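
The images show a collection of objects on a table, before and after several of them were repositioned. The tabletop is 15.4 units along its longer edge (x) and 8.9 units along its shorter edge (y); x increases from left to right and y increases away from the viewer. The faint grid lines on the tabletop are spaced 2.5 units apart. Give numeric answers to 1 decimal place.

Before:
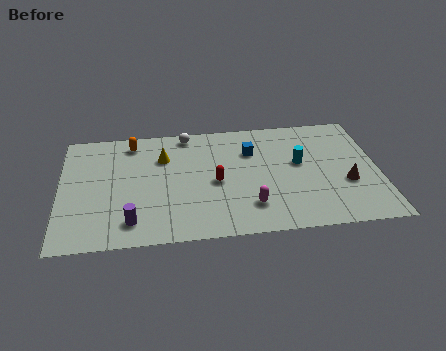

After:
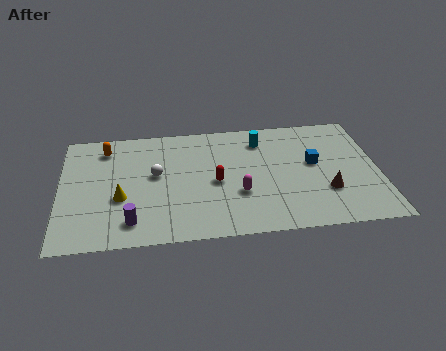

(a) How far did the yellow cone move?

3.6

From (5.0, 6.3) to (2.9, 3.4), the yellow cone covered √(2.1² + 2.9²) ≈ 3.6 units.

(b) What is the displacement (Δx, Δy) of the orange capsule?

(-1.3, -0.3)

The orange capsule was at about (3.5, 7.6) and moved to about (2.2, 7.3).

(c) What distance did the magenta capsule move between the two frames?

1.1

The magenta capsule was near (9.1, 2.1) before and (8.6, 3.1) after, so it travelled √(0.5² + 1.0²) ≈ 1.1 units.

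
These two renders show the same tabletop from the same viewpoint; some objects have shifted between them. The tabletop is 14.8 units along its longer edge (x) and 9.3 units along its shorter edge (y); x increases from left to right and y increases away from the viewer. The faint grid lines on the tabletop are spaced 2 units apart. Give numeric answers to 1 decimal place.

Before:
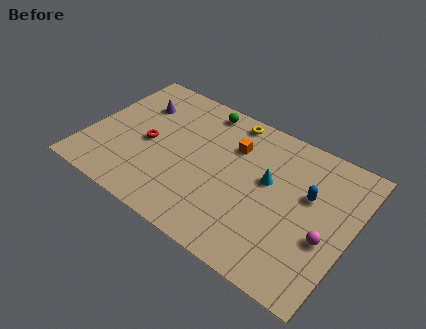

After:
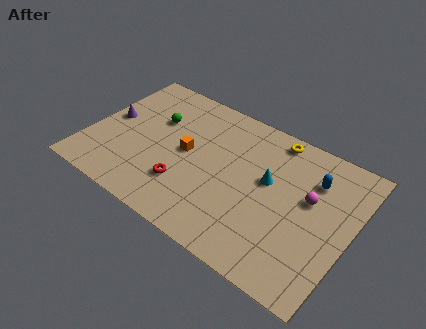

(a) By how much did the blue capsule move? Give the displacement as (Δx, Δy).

(0.1, 1.1)

The blue capsule started near (12.3, 5.7) and ended near (12.4, 6.8).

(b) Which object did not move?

the cyan cone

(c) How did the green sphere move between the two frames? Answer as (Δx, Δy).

(-2.4, -2.1)

The green sphere was at about (5.8, 8.2) and moved to about (3.4, 6.1).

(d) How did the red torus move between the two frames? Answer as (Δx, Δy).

(2.4, -1.7)

The red torus started near (3.4, 4.3) and ended near (5.8, 2.6).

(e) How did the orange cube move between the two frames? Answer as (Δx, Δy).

(-2.4, -1.8)

The orange cube started near (7.9, 6.6) and ended near (5.5, 4.8).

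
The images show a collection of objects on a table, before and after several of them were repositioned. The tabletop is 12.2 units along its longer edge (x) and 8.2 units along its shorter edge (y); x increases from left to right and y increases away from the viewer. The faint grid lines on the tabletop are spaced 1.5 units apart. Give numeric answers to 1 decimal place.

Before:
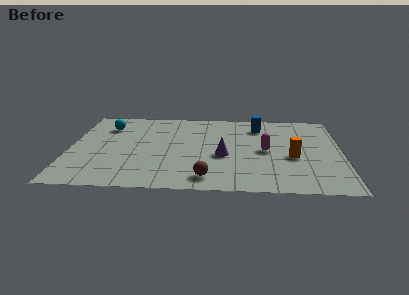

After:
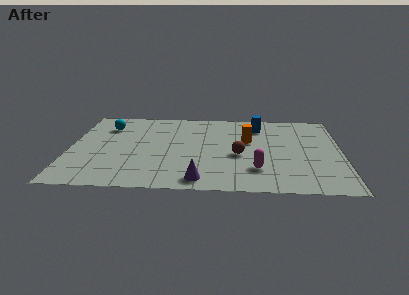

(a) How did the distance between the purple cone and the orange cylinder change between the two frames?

+1.4

Before: roughly 3.1 units apart; after: 4.5. That's 1.4 units further apart.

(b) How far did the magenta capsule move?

1.9

The magenta capsule moved from about (8.8, 4.0) to (8.4, 2.1), a distance of √(0.4² + 1.9²) ≈ 1.9.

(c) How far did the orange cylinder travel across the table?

2.6

From (10.0, 3.4) to (8.0, 5.0), the orange cylinder covered √(2.0² + 1.6²) ≈ 2.6 units.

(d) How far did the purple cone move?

2.6

The purple cone was near (6.9, 3.4) before and (5.9, 1.0) after, so it travelled √(1.0² + 2.4²) ≈ 2.6 units.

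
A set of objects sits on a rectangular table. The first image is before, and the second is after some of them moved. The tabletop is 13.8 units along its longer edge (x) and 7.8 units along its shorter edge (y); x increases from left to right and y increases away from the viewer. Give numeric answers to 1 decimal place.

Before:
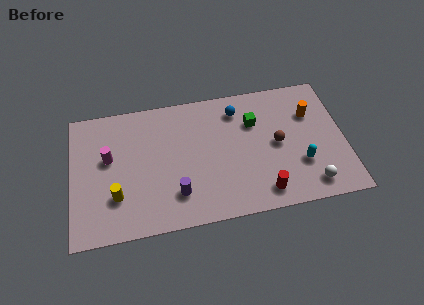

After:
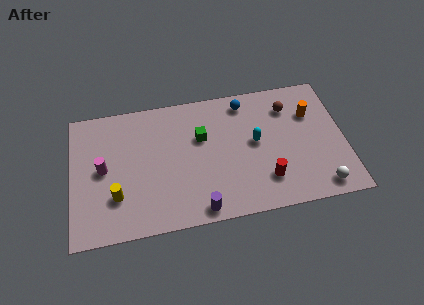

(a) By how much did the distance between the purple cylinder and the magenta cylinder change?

+1.4

Before: roughly 4.3 units apart; after: 5.7. That's 1.4 units further apart.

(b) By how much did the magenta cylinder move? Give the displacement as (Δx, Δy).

(-0.3, -0.6)

The magenta cylinder was at about (1.9, 4.6) and moved to about (1.6, 4.0).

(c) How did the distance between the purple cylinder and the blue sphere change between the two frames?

+0.9

They were about 5.5 units apart before and 6.4 after — 0.9 units further apart.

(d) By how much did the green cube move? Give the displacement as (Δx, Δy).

(-2.7, -0.4)

The green cube was at about (9.3, 5.4) and moved to about (6.6, 5.0).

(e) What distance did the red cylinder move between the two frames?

0.7

From (9.5, 1.2) to (9.7, 1.9), the red cylinder covered √(0.2² + 0.7²) ≈ 0.7 units.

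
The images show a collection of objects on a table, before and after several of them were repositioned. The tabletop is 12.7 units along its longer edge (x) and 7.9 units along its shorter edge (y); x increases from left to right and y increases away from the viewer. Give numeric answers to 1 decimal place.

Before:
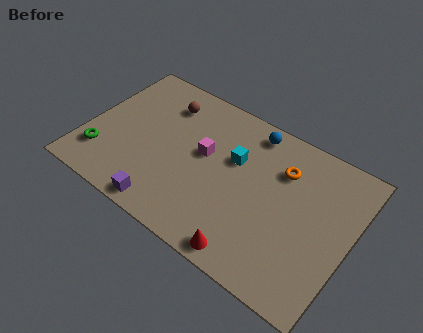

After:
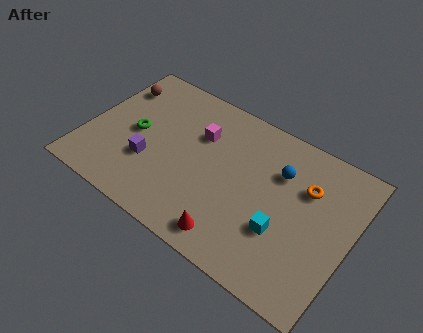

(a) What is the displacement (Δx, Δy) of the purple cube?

(-1.2, 1.9)

The purple cube was at about (4.4, 0.8) and moved to about (3.2, 2.7).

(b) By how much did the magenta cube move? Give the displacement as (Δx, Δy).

(-0.4, 0.9)

The magenta cube was at about (5.6, 4.5) and moved to about (5.2, 5.4).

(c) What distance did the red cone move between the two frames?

0.9

From (8.5, 0.8) to (7.6, 1.1), the red cone covered √(0.9² + 0.3²) ≈ 0.9 units.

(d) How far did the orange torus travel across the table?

1.2

The orange torus was near (9.2, 5.7) before and (10.4, 5.4) after, so it travelled √(1.2² + 0.3²) ≈ 1.2 units.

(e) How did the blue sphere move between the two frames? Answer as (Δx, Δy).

(1.6, -1.4)

From the two frames, the blue sphere sits at roughly (7.5, 6.9) before and (9.1, 5.5) after.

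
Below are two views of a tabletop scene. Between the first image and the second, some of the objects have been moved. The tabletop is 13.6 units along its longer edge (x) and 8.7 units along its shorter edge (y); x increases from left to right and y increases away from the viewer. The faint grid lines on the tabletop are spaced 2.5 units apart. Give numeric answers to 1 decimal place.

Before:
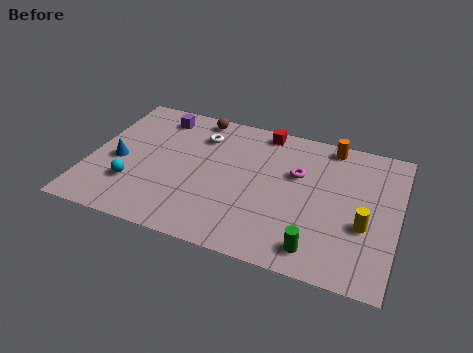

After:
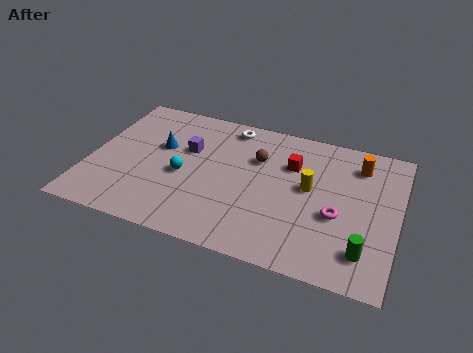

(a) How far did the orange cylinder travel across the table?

1.6

The orange cylinder moved from about (10.4, 7.8) to (11.7, 6.9), a distance of √(1.3² + 0.9²) ≈ 1.6.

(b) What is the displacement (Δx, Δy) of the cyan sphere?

(2.1, 1.3)

The cyan sphere was at about (2.1, 2.5) and moved to about (4.2, 3.8).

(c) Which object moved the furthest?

the brown sphere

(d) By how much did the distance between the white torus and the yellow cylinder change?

-3.5

The distance was about 8.2 in the first image and 4.7 in the second, so they moved 3.5 units closer together.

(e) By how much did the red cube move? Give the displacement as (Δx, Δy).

(1.4, -1.8)

From the two frames, the red cube sits at roughly (7.4, 7.8) before and (8.8, 6.0) after.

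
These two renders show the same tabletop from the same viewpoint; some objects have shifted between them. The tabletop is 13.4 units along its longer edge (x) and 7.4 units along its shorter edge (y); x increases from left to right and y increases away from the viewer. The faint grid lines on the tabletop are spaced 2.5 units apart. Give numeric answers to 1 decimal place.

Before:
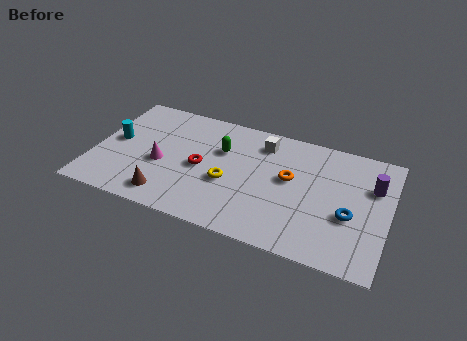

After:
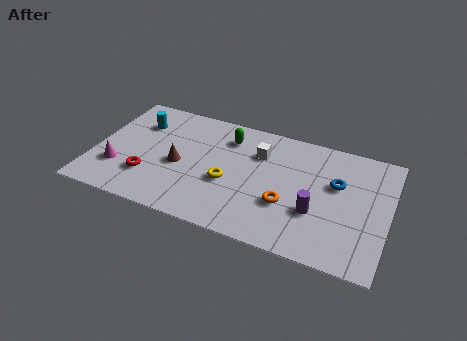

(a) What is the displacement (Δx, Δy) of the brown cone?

(0.3, 2.1)

The brown cone started near (3.6, 1.2) and ended near (3.9, 3.3).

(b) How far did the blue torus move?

1.8

The blue torus moved from about (11.7, 2.9) to (11.0, 4.6), a distance of √(0.7² + 1.7²) ≈ 1.8.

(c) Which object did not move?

the yellow torus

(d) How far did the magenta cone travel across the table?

2.1

The magenta cone was near (3.1, 3.1) before and (1.2, 2.2) after, so it travelled √(1.9² + 0.9²) ≈ 2.1 units.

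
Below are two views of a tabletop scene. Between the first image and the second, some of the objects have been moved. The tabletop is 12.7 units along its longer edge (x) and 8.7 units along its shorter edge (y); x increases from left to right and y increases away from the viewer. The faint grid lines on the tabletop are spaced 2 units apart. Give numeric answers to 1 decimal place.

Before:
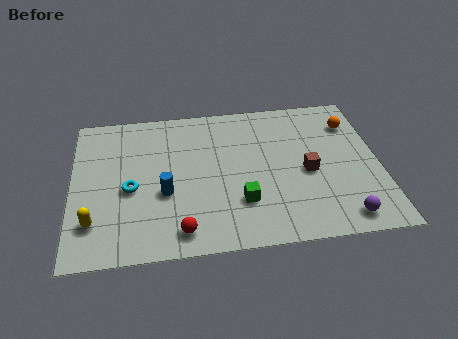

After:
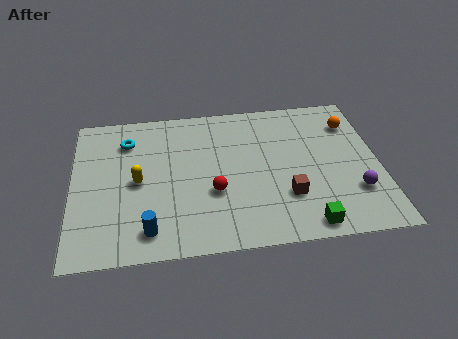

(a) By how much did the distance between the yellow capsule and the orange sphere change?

-2.4

The distance was about 11.7 in the first image and 9.3 in the second, so they moved 2.4 units closer together.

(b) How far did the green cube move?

3.1

From (6.9, 2.5) to (9.5, 0.9), the green cube covered √(2.6² + 1.6²) ≈ 3.1 units.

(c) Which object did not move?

the orange sphere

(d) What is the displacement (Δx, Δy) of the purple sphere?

(0.6, 1.4)

The purple sphere started near (11.0, 1.1) and ended near (11.6, 2.5).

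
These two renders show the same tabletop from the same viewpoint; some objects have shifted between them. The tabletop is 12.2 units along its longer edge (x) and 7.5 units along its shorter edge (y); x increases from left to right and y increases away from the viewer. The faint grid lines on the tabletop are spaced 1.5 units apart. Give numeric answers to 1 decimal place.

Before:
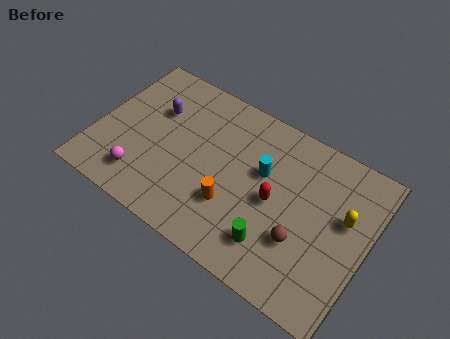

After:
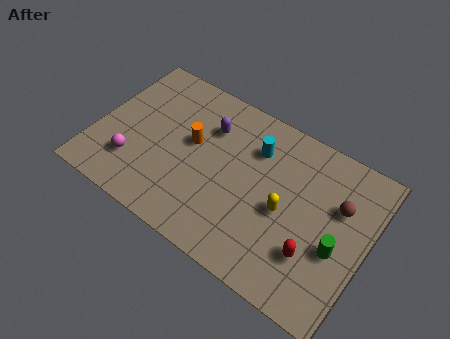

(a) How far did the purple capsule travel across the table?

2.4

The purple capsule was near (2.4, 5.0) before and (4.8, 5.4) after, so it travelled √(2.4² + 0.4²) ≈ 2.4 units.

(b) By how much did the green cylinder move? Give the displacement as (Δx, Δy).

(2.6, 1.3)

The green cylinder was at about (8.4, 1.7) and moved to about (11.0, 3.0).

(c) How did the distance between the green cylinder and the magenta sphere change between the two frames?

+3.2

Before: roughly 6.0 units apart; after: 9.2. That's 3.2 units further apart.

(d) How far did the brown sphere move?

2.7

The brown sphere was near (9.5, 2.5) before and (10.8, 4.9) after, so it travelled √(1.3² + 2.4²) ≈ 2.7 units.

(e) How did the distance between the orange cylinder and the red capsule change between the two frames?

+4.2

Before: roughly 2.1 units apart; after: 6.3. That's 4.2 units further apart.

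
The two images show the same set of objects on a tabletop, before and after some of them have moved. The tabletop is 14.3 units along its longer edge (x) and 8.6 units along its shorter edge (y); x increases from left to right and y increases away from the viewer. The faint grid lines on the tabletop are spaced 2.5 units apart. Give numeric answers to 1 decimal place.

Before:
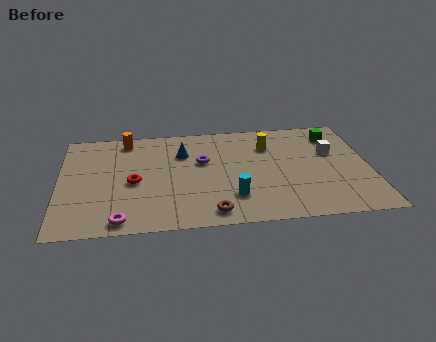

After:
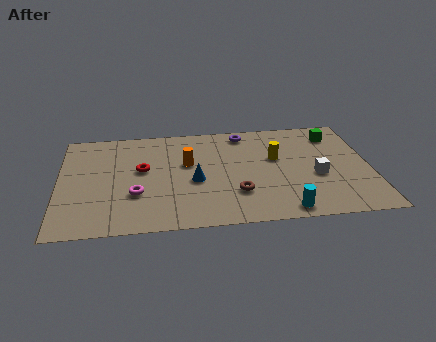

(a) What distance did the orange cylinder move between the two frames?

3.6

The orange cylinder moved from about (3.1, 7.5) to (5.9, 5.2), a distance of √(2.8² + 2.3²) ≈ 3.6.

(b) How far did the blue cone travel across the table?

2.5

The blue cone was near (5.7, 6.1) before and (6.2, 3.7) after, so it travelled √(0.5² + 2.4²) ≈ 2.5 units.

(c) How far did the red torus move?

1.1

The red torus moved from about (3.4, 3.9) to (3.8, 4.9), a distance of √(0.4² + 1.0²) ≈ 1.1.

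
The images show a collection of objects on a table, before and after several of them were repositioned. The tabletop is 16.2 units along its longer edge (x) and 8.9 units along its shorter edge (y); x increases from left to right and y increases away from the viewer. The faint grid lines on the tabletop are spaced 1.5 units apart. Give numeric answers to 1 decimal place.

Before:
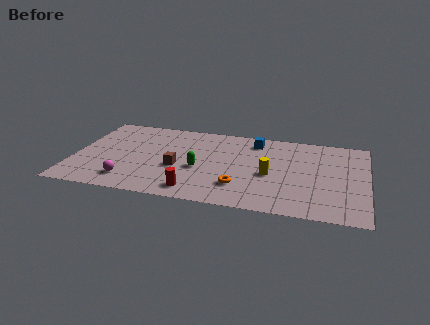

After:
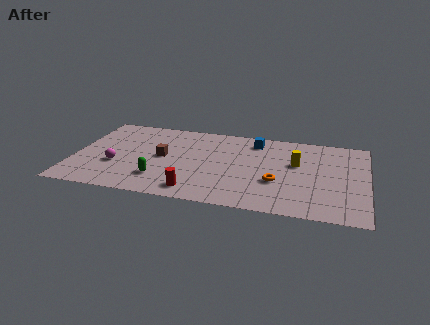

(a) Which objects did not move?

the blue cube and the red cylinder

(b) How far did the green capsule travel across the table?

2.6

From (7.0, 3.7) to (4.9, 2.2), the green capsule covered √(2.1² + 1.5²) ≈ 2.6 units.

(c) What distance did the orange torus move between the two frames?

2.2

The orange torus was near (9.3, 2.3) before and (11.3, 3.2) after, so it travelled √(2.0² + 0.9²) ≈ 2.2 units.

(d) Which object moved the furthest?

the green capsule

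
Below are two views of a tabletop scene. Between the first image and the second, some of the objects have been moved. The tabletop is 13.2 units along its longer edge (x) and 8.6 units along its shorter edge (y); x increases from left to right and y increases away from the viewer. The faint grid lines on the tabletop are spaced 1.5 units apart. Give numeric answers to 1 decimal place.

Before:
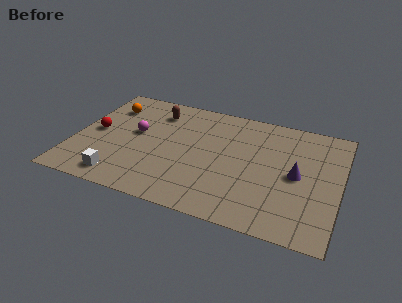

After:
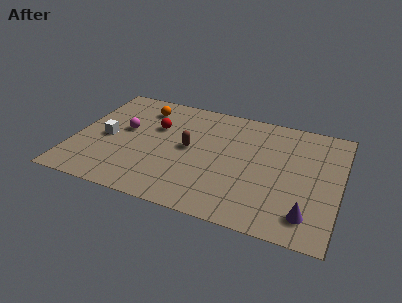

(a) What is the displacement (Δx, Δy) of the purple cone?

(0.7, -2.6)

The purple cone started near (11.1, 4.2) and ended near (11.8, 1.6).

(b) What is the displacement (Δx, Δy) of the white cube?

(-1.0, 2.8)

From the two frames, the white cube sits at roughly (2.6, 1.2) before and (1.6, 4.0) after.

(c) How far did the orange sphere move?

1.7

The orange sphere was near (1.4, 6.5) before and (3.1, 6.9) after, so it travelled √(1.7² + 0.4²) ≈ 1.7 units.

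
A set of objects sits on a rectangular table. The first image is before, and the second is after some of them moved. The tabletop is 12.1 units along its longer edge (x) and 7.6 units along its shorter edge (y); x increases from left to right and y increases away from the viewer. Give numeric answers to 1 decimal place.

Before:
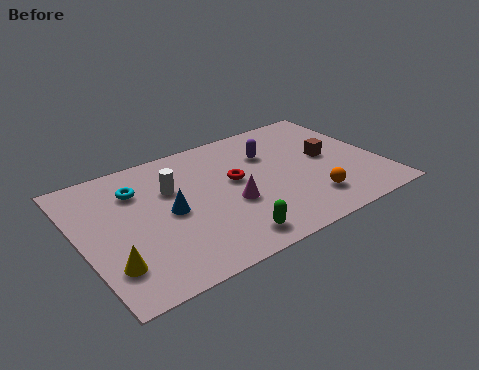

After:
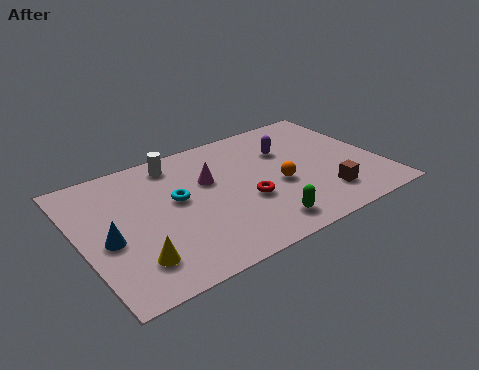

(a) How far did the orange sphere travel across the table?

1.8

The orange sphere was near (8.9, 1.7) before and (7.9, 3.2) after, so it travelled √(1.0² + 1.5²) ≈ 1.8 units.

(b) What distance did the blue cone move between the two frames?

2.5

From (3.5, 3.7) to (1.0, 3.3), the blue cone covered √(2.5² + 0.4²) ≈ 2.5 units.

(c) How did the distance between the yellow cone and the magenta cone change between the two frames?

-0.4

The distance was about 5.1 in the first image and 4.7 in the second, so they moved 0.4 units closer together.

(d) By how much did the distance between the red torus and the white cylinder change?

+1.7

Before: roughly 2.6 units apart; after: 4.3. That's 1.7 units further apart.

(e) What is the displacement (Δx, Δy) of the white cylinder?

(0.4, 1.5)

The white cylinder was at about (3.8, 5.0) and moved to about (4.2, 6.5).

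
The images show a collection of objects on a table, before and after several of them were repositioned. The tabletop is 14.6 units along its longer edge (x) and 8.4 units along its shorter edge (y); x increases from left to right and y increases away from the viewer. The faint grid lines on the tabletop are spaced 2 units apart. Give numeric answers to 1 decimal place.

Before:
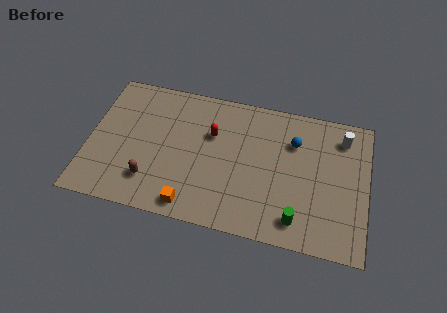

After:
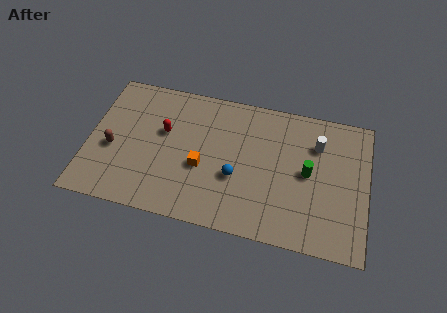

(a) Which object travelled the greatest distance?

the blue sphere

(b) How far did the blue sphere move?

4.0

The blue sphere was near (10.7, 6.0) before and (7.8, 3.2) after, so it travelled √(2.9² + 2.8²) ≈ 4.0 units.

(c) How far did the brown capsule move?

2.6

The brown capsule moved from about (3.4, 2.0) to (1.3, 3.5), a distance of √(2.1² + 1.5²) ≈ 2.6.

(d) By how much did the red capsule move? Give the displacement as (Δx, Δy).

(-2.5, -0.4)

The red capsule started near (6.4, 5.5) and ended near (3.9, 5.1).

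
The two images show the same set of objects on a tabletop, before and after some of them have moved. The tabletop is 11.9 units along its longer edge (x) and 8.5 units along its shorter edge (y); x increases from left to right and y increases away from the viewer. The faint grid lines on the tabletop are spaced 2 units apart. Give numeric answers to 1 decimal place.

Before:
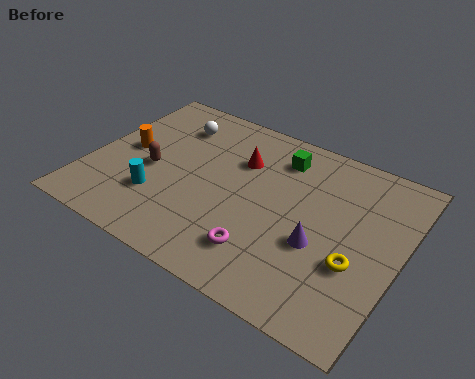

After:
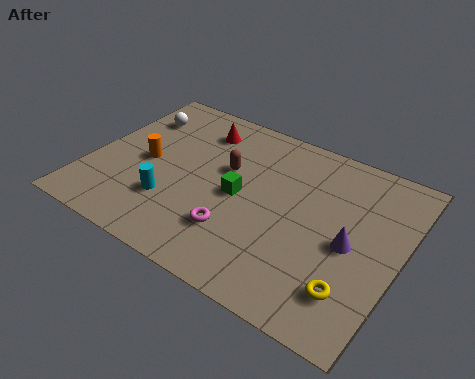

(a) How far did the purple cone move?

1.3

The purple cone was near (9.0, 3.3) before and (10.1, 3.9) after, so it travelled √(1.1² + 0.6²) ≈ 1.3 units.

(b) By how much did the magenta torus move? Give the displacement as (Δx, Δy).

(-1.1, 0.4)

The magenta torus started near (7.1, 1.9) and ended near (6.0, 2.3).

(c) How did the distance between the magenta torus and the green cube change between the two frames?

-3.1

The distance was about 4.9 in the first image and 1.8 in the second, so they moved 3.1 units closer together.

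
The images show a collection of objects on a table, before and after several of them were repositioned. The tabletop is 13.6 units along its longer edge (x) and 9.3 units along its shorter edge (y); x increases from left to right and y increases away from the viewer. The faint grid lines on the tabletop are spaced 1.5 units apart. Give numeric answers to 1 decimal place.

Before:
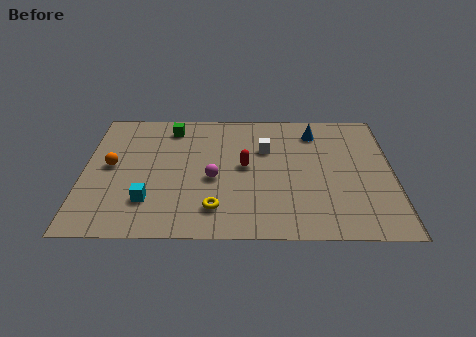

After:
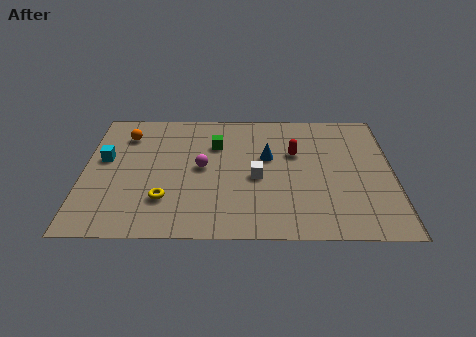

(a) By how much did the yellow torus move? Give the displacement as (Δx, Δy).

(-2.2, 0.6)

The yellow torus started near (5.8, 1.9) and ended near (3.6, 2.5).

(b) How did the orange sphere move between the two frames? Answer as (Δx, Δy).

(0.6, 2.3)

The orange sphere started near (1.2, 4.9) and ended near (1.8, 7.2).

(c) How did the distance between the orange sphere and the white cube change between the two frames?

-0.3

Before: roughly 6.9 units apart; after: 6.6. That's 0.3 units closer together.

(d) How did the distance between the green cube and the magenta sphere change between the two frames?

-2.4

Before: roughly 4.2 units apart; after: 1.8. That's 2.4 units closer together.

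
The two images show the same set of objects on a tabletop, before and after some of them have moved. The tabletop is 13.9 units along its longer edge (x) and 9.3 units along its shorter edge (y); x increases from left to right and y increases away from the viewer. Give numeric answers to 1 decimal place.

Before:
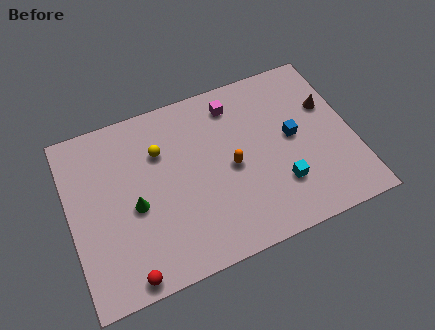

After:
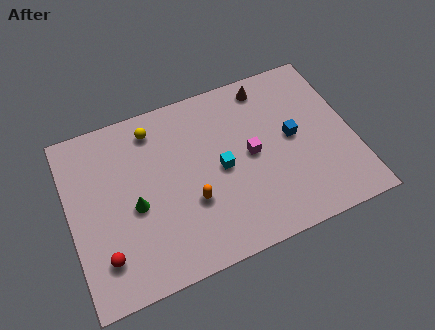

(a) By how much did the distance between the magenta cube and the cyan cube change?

-3.9

Before: roughly 5.4 units apart; after: 1.5. That's 3.9 units closer together.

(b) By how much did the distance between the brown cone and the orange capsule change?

+1.2

Before: roughly 5.2 units apart; after: 6.4. That's 1.2 units further apart.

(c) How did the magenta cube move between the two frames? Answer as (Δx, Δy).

(0.5, -3.0)

From the two frames, the magenta cube sits at roughly (8.4, 7.7) before and (8.9, 4.7) after.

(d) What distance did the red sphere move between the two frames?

1.6

The red sphere moved from about (2.4, 0.8) to (1.4, 2.1), a distance of √(1.0² + 1.3²) ≈ 1.6.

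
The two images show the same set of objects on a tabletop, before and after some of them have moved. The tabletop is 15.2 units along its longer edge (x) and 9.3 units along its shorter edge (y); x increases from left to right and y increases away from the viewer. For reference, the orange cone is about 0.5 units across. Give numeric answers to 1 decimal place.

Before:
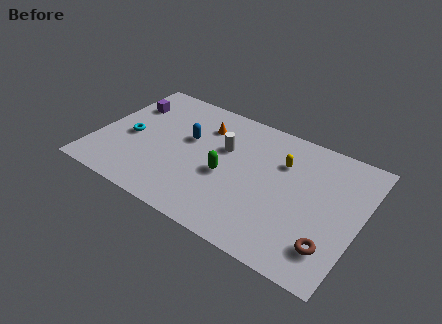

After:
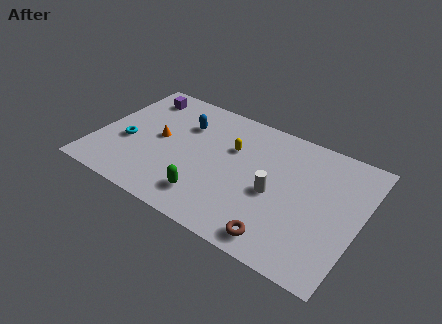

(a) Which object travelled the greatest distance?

the white cylinder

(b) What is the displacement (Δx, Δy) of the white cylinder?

(3.2, -1.8)

The white cylinder started near (7.2, 5.9) and ended near (10.4, 4.1).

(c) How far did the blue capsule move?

1.1

From (5.1, 5.6) to (4.7, 6.6), the blue capsule covered √(0.4² + 1.0²) ≈ 1.1 units.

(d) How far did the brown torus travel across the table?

2.8

From (13.9, 2.1) to (11.2, 1.2), the brown torus covered √(2.7² + 0.9²) ≈ 2.8 units.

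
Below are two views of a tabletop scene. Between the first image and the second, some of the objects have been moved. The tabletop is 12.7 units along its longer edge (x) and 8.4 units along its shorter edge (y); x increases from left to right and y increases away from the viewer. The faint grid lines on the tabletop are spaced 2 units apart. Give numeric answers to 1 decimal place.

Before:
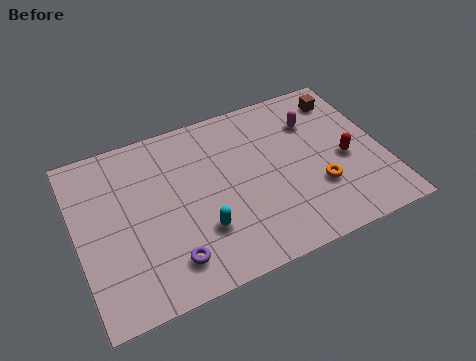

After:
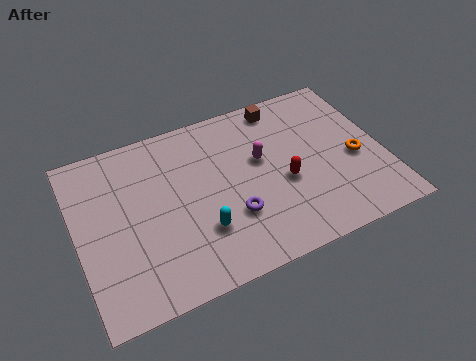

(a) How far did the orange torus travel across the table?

1.9

The orange torus was near (9.8, 2.7) before and (11.5, 3.6) after, so it travelled √(1.7² + 0.9²) ≈ 1.9 units.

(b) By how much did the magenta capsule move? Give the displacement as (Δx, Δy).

(-2.4, -1.1)

The magenta capsule started near (10.1, 6.1) and ended near (7.7, 5.0).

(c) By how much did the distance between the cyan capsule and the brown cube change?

-1.6

Before: roughly 7.9 units apart; after: 6.3. That's 1.6 units closer together.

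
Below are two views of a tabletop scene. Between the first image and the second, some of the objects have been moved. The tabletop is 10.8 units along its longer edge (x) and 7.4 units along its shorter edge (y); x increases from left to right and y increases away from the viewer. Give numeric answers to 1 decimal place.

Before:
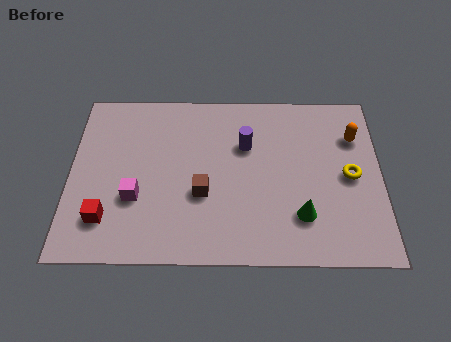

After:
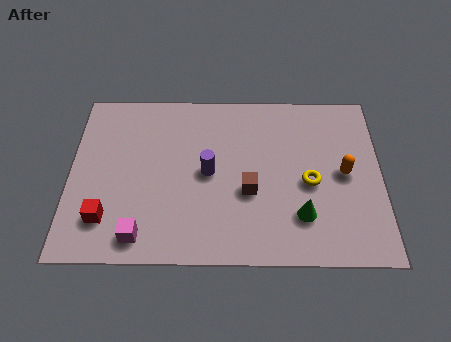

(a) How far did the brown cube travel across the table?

1.6

The brown cube moved from about (4.6, 2.8) to (6.2, 2.9), a distance of √(1.6² + 0.1²) ≈ 1.6.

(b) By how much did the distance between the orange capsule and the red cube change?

-0.9

They were about 9.3 units apart before and 8.4 after — 0.9 units closer together.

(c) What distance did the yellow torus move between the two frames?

1.4

From (9.7, 3.6) to (8.3, 3.3), the yellow torus covered √(1.4² + 0.3²) ≈ 1.4 units.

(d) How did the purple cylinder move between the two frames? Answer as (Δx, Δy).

(-1.3, -1.2)

The purple cylinder was at about (6.1, 4.9) and moved to about (4.8, 3.7).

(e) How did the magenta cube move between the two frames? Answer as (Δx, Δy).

(0.2, -1.6)

From the two frames, the magenta cube sits at roughly (2.3, 2.6) before and (2.5, 1.0) after.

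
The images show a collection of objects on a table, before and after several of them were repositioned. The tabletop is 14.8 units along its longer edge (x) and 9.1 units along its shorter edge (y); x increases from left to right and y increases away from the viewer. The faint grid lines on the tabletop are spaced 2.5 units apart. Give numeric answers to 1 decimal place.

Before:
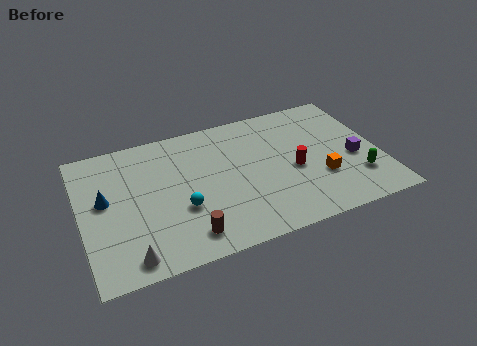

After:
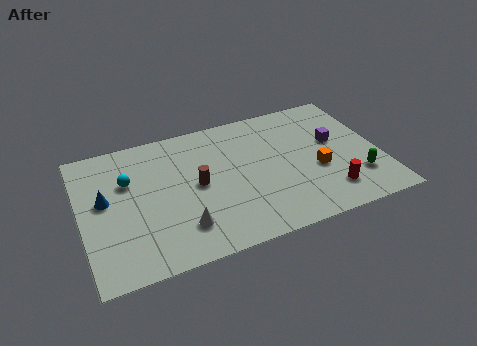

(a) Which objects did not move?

the blue cone and the green capsule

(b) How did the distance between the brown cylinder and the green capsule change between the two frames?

-0.5

Before: roughly 8.6 units apart; after: 8.1. That's 0.5 units closer together.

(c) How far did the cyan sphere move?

3.6

The cyan sphere moved from about (4.8, 3.3) to (2.4, 6.0), a distance of √(2.4² + 2.7²) ≈ 3.6.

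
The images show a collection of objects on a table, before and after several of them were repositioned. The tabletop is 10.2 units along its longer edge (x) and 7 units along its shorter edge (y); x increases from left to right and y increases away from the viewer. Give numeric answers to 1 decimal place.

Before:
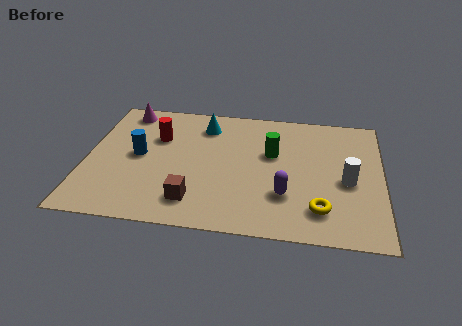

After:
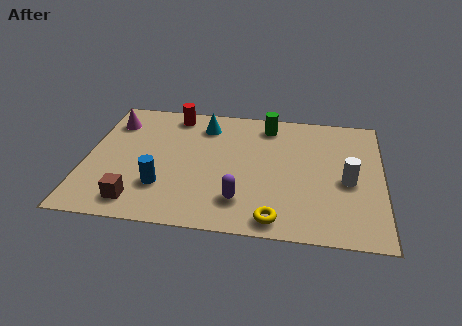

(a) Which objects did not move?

the white cylinder and the cyan cone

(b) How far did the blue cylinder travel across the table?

1.8

From (1.8, 3.6) to (2.7, 2.0), the blue cylinder covered √(0.9² + 1.6²) ≈ 1.8 units.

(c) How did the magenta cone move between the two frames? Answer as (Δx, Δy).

(-0.4, -0.7)

The magenta cone started near (1.2, 6.1) and ended near (0.8, 5.4).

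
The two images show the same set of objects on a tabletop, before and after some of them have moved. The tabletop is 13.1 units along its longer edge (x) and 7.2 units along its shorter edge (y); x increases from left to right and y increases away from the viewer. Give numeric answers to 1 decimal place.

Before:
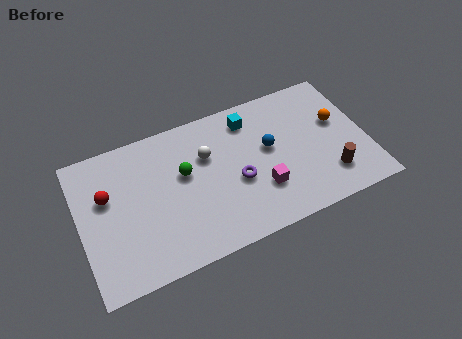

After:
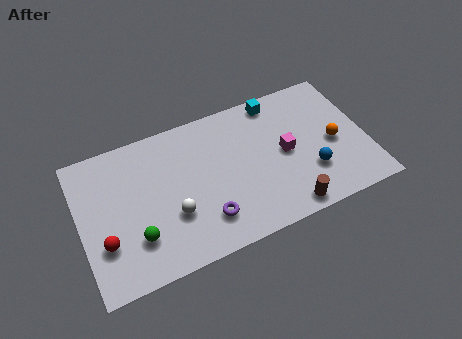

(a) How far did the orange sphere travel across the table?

1.0

From (11.9, 4.3) to (11.6, 3.3), the orange sphere covered √(0.3² + 1.0²) ≈ 1.0 units.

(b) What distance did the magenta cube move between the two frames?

1.9

The magenta cube was near (8.1, 2.2) before and (9.4, 3.6) after, so it travelled √(1.3² + 1.4²) ≈ 1.9 units.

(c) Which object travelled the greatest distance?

the green sphere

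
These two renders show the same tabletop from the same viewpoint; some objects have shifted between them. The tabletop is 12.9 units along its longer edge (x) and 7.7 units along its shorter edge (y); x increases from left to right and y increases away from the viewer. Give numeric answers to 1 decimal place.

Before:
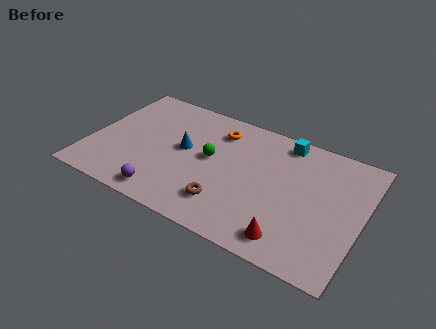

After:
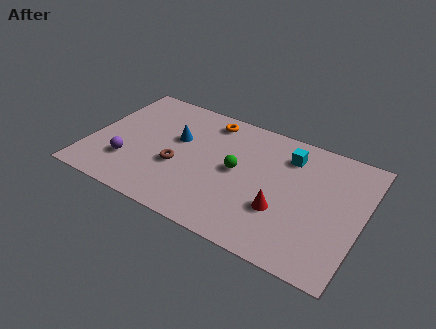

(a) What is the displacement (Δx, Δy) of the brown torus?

(-2.5, 1.2)

The brown torus was at about (6.8, 1.8) and moved to about (4.3, 3.0).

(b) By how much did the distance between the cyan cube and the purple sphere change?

+0.5

The distance was about 7.6 in the first image and 8.1 in the second, so they moved 0.5 units further apart.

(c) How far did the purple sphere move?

2.3

The purple sphere moved from about (4.0, 1.0) to (2.0, 2.2), a distance of √(2.0² + 1.2²) ≈ 2.3.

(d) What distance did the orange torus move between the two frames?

0.7

The orange torus was near (5.8, 6.1) before and (5.3, 6.6) after, so it travelled √(0.5² + 0.5²) ≈ 0.7 units.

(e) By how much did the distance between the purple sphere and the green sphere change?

+1.7

The distance was about 3.6 in the first image and 5.3 in the second, so they moved 1.7 units further apart.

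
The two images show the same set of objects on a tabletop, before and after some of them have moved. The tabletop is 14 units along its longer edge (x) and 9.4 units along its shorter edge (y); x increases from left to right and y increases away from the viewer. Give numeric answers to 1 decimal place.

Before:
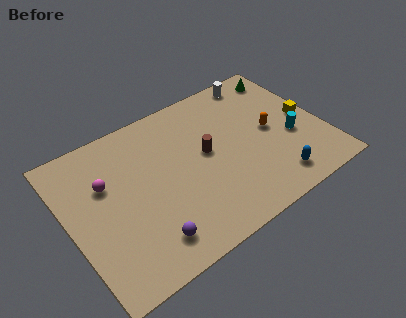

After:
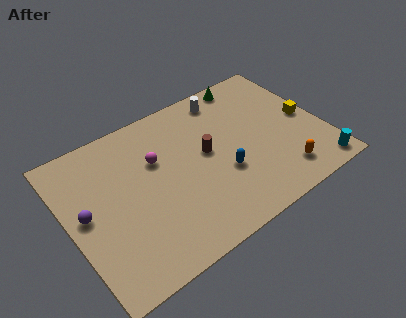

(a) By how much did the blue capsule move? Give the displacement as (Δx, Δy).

(-2.5, 1.9)

From the two frames, the blue capsule sits at roughly (10.7, 1.5) before and (8.2, 3.4) after.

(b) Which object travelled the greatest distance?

the purple sphere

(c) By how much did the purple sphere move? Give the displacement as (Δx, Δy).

(-2.8, 3.2)

From the two frames, the purple sphere sits at roughly (3.7, 1.7) before and (0.9, 4.9) after.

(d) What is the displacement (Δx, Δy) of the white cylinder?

(-2.0, -0.3)

From the two frames, the white cylinder sits at roughly (11.3, 8.4) before and (9.3, 8.1) after.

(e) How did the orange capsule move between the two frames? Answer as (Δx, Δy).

(0.0, -3.0)

The orange capsule started near (11.2, 4.7) and ended near (11.2, 1.7).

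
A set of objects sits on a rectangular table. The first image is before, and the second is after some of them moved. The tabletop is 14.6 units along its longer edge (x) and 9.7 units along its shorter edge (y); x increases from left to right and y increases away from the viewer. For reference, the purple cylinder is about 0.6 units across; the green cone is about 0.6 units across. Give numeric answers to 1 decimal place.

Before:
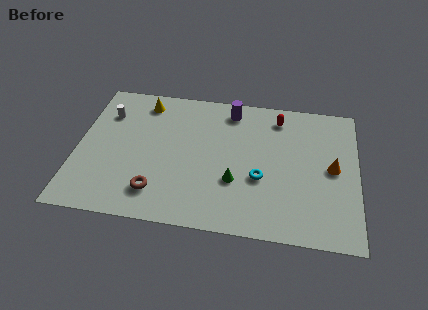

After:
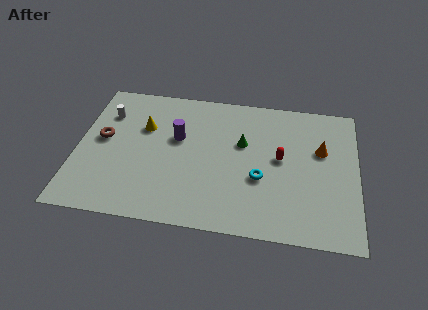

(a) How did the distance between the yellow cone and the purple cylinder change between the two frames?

-2.7

Before: roughly 4.6 units apart; after: 1.9. That's 2.7 units closer together.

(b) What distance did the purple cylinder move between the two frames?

3.6

From (7.9, 8.3) to (5.2, 5.9), the purple cylinder covered √(2.7² + 2.4²) ≈ 3.6 units.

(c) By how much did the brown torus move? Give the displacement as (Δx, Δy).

(-3.0, 3.3)

The brown torus was at about (4.3, 2.0) and moved to about (1.3, 5.3).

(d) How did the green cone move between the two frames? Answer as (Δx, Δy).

(0.3, 2.7)

The green cone was at about (8.3, 3.3) and moved to about (8.6, 6.0).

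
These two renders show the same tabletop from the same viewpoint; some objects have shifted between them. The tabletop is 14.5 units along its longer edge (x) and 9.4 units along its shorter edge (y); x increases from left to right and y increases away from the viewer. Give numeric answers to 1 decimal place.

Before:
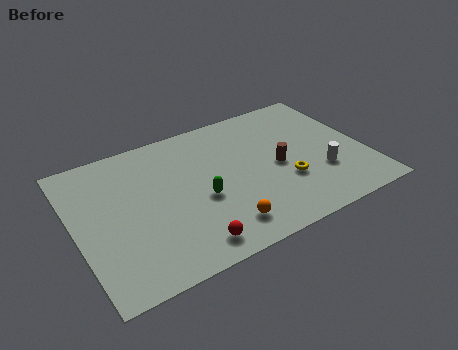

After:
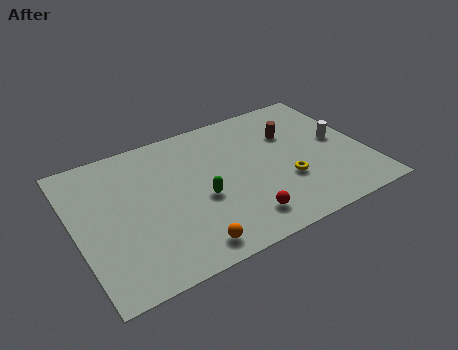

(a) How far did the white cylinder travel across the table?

2.2

From (12.1, 3.0) to (13.3, 4.9), the white cylinder covered √(1.2² + 1.9²) ≈ 2.2 units.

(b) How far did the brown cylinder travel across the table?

2.2

From (10.1, 4.4) to (11.1, 6.4), the brown cylinder covered √(1.0² + 2.0²) ≈ 2.2 units.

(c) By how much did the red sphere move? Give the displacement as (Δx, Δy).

(2.7, 0.4)

From the two frames, the red sphere sits at roughly (5.1, 1.3) before and (7.8, 1.7) after.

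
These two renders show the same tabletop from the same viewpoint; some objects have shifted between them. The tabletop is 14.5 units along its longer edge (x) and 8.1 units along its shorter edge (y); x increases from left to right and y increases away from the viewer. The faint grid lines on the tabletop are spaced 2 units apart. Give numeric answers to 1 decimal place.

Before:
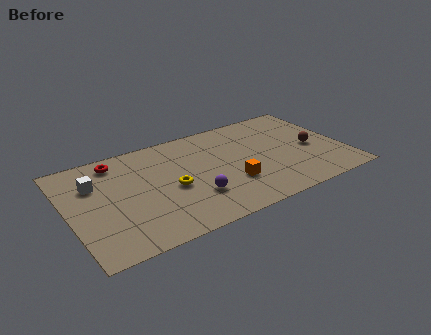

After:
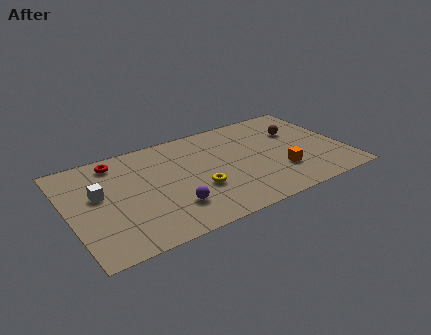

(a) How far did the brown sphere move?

1.8

From (12.9, 3.7) to (12.3, 5.4), the brown sphere covered √(0.6² + 1.7²) ≈ 1.8 units.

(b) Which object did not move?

the red torus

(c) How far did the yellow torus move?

1.5

The yellow torus moved from about (5.3, 3.6) to (6.6, 2.9), a distance of √(1.3² + 0.7²) ≈ 1.5.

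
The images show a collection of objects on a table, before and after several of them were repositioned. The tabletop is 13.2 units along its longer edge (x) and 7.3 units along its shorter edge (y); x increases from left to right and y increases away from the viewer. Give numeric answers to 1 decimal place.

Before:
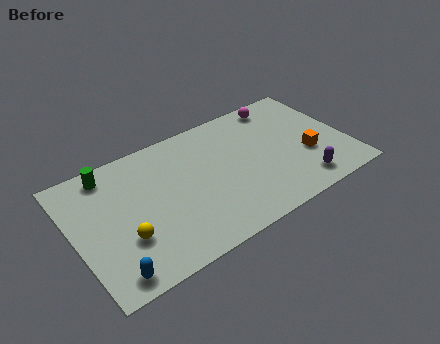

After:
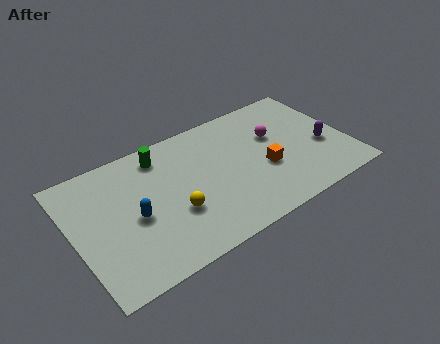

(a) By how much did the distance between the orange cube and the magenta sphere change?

-1.9

The distance was about 3.8 in the first image and 1.9 in the second, so they moved 1.9 units closer together.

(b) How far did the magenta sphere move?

1.9

From (10.5, 6.4) to (9.9, 4.6), the magenta sphere covered √(0.6² + 1.8²) ≈ 1.9 units.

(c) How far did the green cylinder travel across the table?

2.5

The green cylinder moved from about (2.0, 6.3) to (4.5, 6.1), a distance of √(2.5² + 0.2²) ≈ 2.5.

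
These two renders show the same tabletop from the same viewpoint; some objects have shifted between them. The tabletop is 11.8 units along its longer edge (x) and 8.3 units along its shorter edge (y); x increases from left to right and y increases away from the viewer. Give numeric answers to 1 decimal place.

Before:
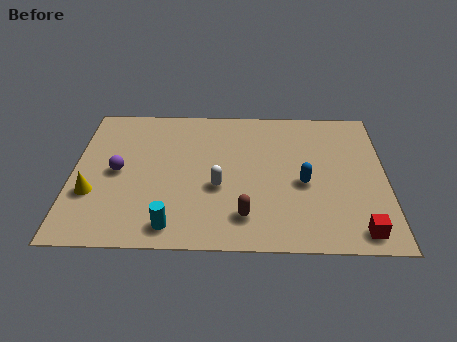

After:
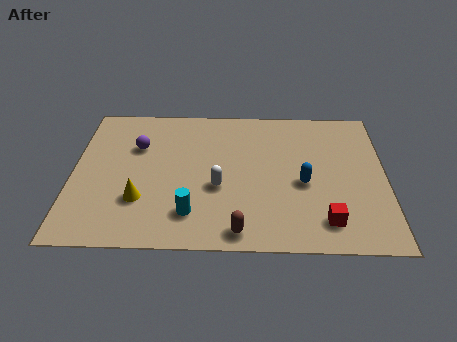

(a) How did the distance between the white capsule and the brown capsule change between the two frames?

+0.6

The distance was about 1.9 in the first image and 2.5 in the second, so they moved 0.6 units further apart.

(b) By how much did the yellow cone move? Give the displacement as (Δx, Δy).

(1.8, -0.3)

The yellow cone started near (0.8, 2.8) and ended near (2.6, 2.5).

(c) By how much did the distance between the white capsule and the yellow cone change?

-1.7

The distance was about 4.7 in the first image and 3.0 in the second, so they moved 1.7 units closer together.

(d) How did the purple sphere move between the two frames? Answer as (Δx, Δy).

(0.7, 1.5)

The purple sphere started near (1.7, 4.1) and ended near (2.4, 5.6).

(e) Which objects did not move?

the white capsule and the blue capsule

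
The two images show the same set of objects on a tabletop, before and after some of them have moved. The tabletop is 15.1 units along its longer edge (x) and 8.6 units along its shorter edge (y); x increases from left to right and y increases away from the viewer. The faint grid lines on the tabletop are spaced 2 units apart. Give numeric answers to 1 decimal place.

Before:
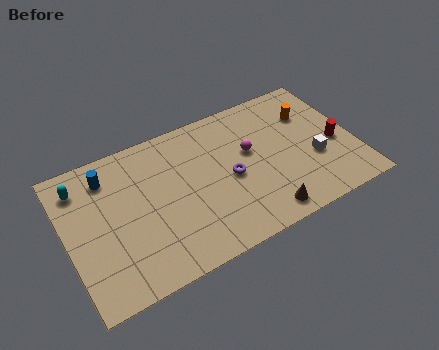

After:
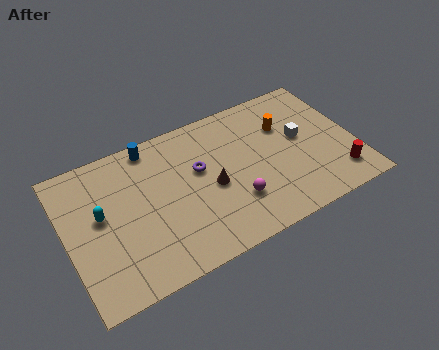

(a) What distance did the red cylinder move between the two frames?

2.0

The red cylinder was near (14.1, 3.7) before and (13.9, 1.7) after, so it travelled √(0.2² + 2.0²) ≈ 2.0 units.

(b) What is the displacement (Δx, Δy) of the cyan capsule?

(0.8, -2.1)

From the two frames, the cyan capsule sits at roughly (1.0, 6.9) before and (1.8, 4.8) after.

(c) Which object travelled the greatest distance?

the brown cone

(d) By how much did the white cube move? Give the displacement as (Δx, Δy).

(-0.5, 1.6)

The white cube started near (12.9, 3.2) and ended near (12.4, 4.8).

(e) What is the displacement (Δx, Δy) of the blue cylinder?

(2.4, 0.8)

From the two frames, the blue cylinder sits at roughly (2.4, 6.9) before and (4.8, 7.7) after.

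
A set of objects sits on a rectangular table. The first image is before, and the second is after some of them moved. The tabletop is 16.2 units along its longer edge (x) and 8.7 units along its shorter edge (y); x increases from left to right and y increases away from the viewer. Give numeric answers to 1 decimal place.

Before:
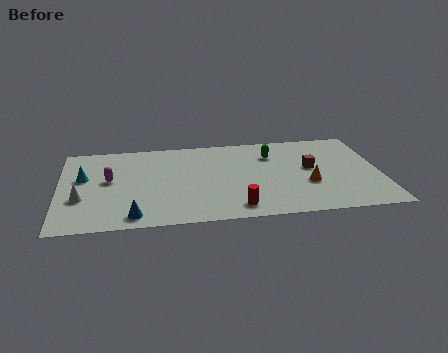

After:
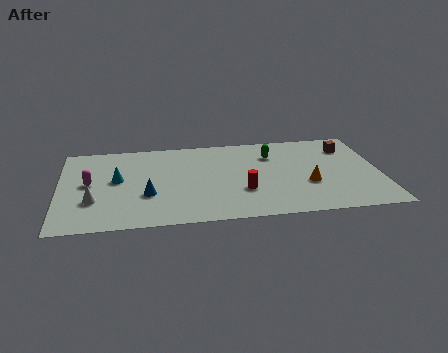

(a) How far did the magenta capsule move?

1.0

From (2.5, 4.8) to (1.5, 4.6), the magenta capsule covered √(1.0² + 0.2²) ≈ 1.0 units.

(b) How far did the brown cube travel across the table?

2.8

The brown cube was near (12.7, 4.8) before and (14.7, 6.7) after, so it travelled √(2.0² + 1.9²) ≈ 2.8 units.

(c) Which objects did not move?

the orange cone and the green capsule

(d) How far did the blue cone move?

2.1

The blue cone moved from about (3.7, 1.1) to (4.4, 3.1), a distance of √(0.7² + 2.0²) ≈ 2.1.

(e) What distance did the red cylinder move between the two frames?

1.6

The red cylinder moved from about (8.8, 1.3) to (9.2, 2.9), a distance of √(0.4² + 1.6²) ≈ 1.6.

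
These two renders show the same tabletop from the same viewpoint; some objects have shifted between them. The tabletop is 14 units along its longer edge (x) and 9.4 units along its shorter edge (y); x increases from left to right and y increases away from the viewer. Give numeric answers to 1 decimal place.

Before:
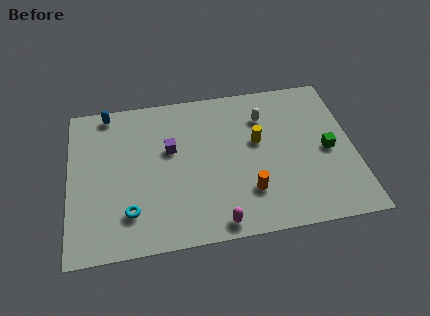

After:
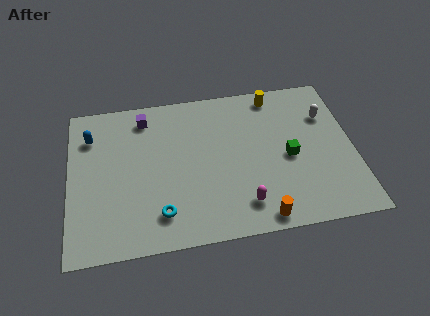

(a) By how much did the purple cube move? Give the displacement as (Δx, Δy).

(-1.2, 2.2)

From the two frames, the purple cube sits at roughly (5.0, 5.7) before and (3.8, 7.9) after.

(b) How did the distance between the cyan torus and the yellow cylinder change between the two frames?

+1.5

The distance was about 7.2 in the first image and 8.7 in the second, so they moved 1.5 units further apart.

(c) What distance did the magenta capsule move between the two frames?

1.6

The magenta capsule moved from about (7.1, 0.9) to (8.4, 1.8), a distance of √(1.3² + 0.9²) ≈ 1.6.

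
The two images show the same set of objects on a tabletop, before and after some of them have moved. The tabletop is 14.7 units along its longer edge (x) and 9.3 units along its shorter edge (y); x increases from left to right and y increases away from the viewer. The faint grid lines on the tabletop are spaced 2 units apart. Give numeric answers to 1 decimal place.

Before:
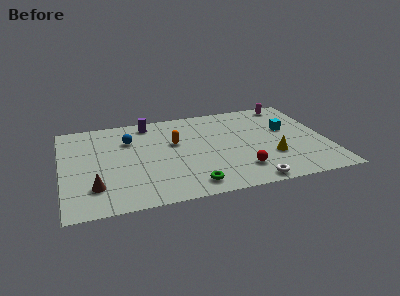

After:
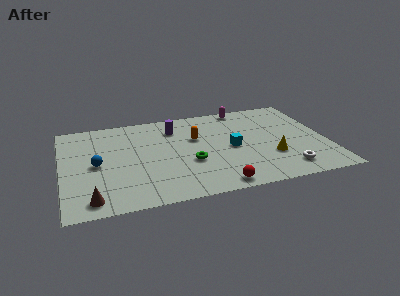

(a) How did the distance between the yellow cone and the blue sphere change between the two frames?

+1.2

The distance was about 8.5 in the first image and 9.7 in the second, so they moved 1.2 units further apart.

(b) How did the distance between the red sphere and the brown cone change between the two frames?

-1.2

The distance was about 8.0 in the first image and 6.8 in the second, so they moved 1.2 units closer together.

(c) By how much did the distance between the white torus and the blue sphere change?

+2.1

Before: roughly 8.6 units apart; after: 10.7. That's 2.1 units further apart.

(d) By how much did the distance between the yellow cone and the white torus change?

-1.0

They were about 2.6 units apart before and 1.6 after — 1.0 units closer together.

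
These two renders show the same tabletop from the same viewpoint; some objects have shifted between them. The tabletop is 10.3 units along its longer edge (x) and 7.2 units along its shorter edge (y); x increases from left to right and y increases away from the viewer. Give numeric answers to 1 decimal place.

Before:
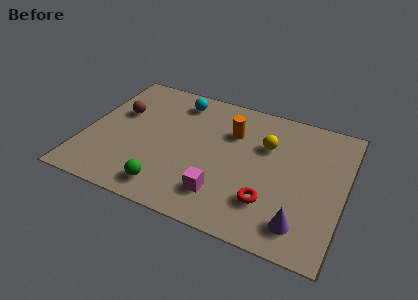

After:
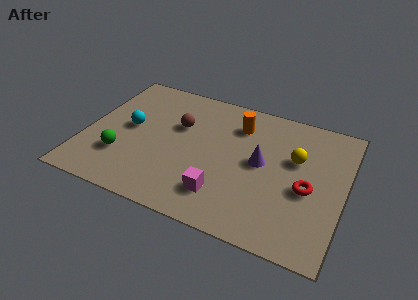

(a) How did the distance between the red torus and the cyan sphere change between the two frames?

+1.4

The distance was about 5.8 in the first image and 7.2 in the second, so they moved 1.4 units further apart.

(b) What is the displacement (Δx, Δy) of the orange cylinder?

(0.2, 0.5)

From the two frames, the orange cylinder sits at roughly (5.7, 5.0) before and (5.9, 5.5) after.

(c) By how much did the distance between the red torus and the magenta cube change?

+1.7

They were about 1.8 units apart before and 3.5 after — 1.7 units further apart.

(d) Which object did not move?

the magenta cube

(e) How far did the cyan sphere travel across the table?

2.8

The cyan sphere was near (3.4, 6.0) before and (1.7, 3.8) after, so it travelled √(1.7² + 2.2²) ≈ 2.8 units.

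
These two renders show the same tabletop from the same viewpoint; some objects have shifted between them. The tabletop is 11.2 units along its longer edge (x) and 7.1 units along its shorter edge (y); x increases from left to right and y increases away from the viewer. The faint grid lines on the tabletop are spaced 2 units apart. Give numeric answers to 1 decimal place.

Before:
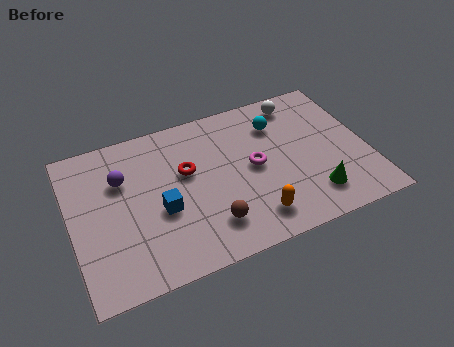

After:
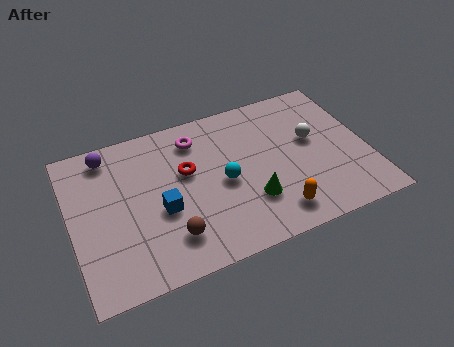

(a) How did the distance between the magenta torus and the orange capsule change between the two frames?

+2.8

The distance was about 2.3 in the first image and 5.1 in the second, so they moved 2.8 units further apart.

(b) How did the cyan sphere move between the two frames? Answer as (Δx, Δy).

(-2.3, -2.0)

The cyan sphere started near (8.0, 5.3) and ended near (5.7, 3.3).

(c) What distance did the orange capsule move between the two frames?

0.8

The orange capsule moved from about (6.6, 1.3) to (7.4, 1.2), a distance of √(0.8² + 0.1²) ≈ 0.8.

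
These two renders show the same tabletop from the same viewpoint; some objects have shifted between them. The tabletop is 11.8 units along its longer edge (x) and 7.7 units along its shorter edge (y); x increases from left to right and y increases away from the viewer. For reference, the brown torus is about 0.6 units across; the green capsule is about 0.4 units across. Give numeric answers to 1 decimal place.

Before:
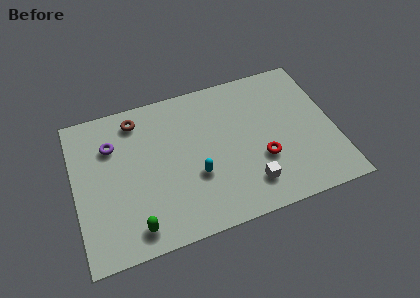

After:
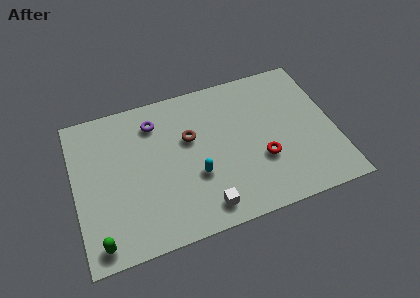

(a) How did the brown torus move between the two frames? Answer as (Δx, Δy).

(2.3, -1.7)

The brown torus started near (3.0, 6.5) and ended near (5.3, 4.8).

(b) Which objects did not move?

the red torus and the cyan capsule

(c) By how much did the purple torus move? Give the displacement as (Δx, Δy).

(2.0, 0.6)

The purple torus started near (1.8, 5.5) and ended near (3.8, 6.1).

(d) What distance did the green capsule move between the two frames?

1.6

The green capsule was near (2.5, 1.1) before and (0.9, 0.9) after, so it travelled √(1.6² + 0.2²) ≈ 1.6 units.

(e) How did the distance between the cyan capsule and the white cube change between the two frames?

-0.9

Before: roughly 2.6 units apart; after: 1.7. That's 0.9 units closer together.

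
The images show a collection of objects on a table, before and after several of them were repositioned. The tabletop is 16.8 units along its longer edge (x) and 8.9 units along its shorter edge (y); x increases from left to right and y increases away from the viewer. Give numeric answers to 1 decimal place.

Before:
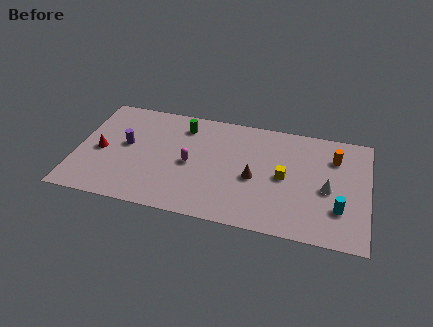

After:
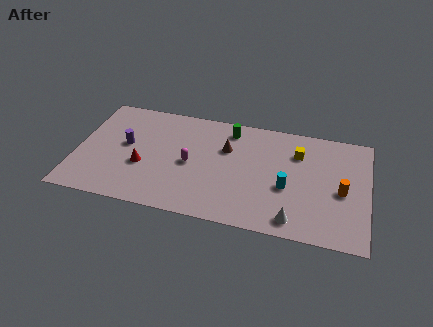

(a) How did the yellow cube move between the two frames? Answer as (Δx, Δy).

(0.7, 2.1)

From the two frames, the yellow cube sits at roughly (12.0, 4.4) before and (12.7, 6.5) after.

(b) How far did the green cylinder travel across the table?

2.7

From (6.0, 7.2) to (8.7, 7.5), the green cylinder covered √(2.7² + 0.3²) ≈ 2.7 units.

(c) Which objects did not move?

the magenta capsule and the purple cylinder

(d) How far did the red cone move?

2.6

From (1.4, 4.1) to (3.9, 3.4), the red cone covered √(2.5² + 0.7²) ≈ 2.6 units.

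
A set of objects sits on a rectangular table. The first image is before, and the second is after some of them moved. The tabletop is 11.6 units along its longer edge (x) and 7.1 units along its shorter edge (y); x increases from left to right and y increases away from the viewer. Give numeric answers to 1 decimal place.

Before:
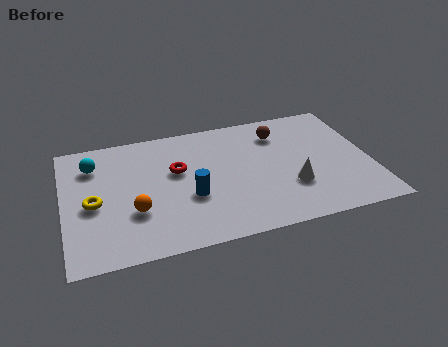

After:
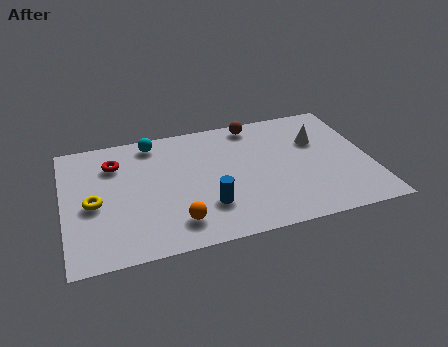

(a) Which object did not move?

the yellow torus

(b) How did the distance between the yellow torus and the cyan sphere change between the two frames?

+1.6

Before: roughly 2.2 units apart; after: 3.8. That's 1.6 units further apart.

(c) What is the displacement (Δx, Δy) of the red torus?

(-2.3, 1.0)

The red torus was at about (4.3, 4.3) and moved to about (2.0, 5.3).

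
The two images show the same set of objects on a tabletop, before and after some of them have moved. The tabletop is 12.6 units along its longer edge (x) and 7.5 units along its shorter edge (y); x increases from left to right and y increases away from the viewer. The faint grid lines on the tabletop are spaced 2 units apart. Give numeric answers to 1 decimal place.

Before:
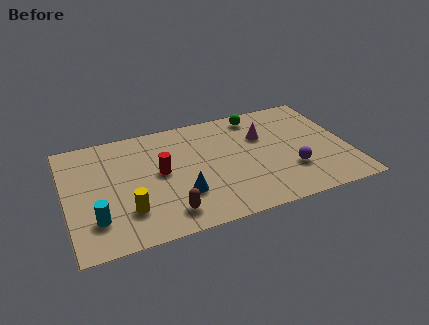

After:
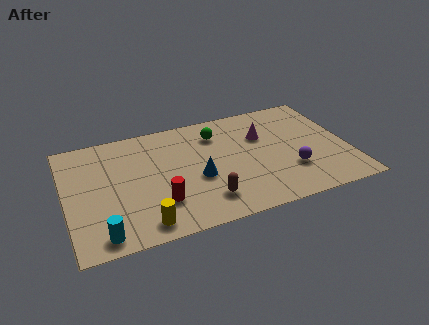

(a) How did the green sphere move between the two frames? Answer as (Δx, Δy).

(-1.9, -0.7)

The green sphere was at about (8.8, 6.5) and moved to about (6.9, 5.8).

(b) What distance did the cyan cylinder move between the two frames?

1.0

From (1.2, 1.9) to (1.4, 0.9), the cyan cylinder covered √(0.2² + 1.0²) ≈ 1.0 units.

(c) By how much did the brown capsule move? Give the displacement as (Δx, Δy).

(1.7, 0.3)

From the two frames, the brown capsule sits at roughly (4.3, 1.3) before and (6.0, 1.6) after.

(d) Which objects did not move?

the purple sphere and the magenta cone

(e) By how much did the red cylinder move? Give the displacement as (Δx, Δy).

(-0.2, -1.9)

The red cylinder started near (4.2, 4.0) and ended near (4.0, 2.1).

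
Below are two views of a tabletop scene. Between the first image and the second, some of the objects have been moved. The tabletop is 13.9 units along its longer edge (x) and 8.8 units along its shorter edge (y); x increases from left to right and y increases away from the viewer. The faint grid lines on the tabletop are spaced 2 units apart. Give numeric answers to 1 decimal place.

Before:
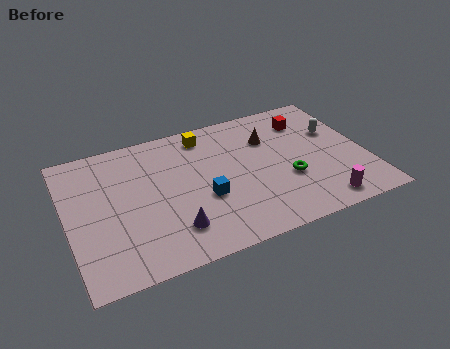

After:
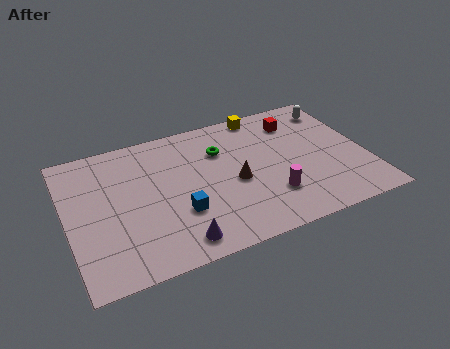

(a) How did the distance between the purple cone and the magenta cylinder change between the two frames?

-2.2

They were about 6.9 units apart before and 4.7 after — 2.2 units closer together.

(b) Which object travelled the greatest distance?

the green torus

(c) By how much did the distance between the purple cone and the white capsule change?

+1.3

The distance was about 8.9 in the first image and 10.2 in the second, so they moved 1.3 units further apart.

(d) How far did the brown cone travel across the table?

3.0

The brown cone moved from about (9.6, 6.2) to (7.7, 3.9), a distance of √(1.9² + 2.3²) ≈ 3.0.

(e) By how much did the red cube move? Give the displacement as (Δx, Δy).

(-0.5, 0.1)

The red cube was at about (11.5, 6.8) and moved to about (11.0, 6.9).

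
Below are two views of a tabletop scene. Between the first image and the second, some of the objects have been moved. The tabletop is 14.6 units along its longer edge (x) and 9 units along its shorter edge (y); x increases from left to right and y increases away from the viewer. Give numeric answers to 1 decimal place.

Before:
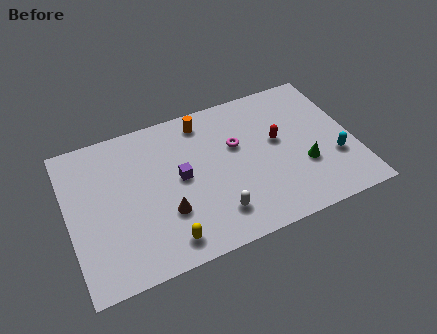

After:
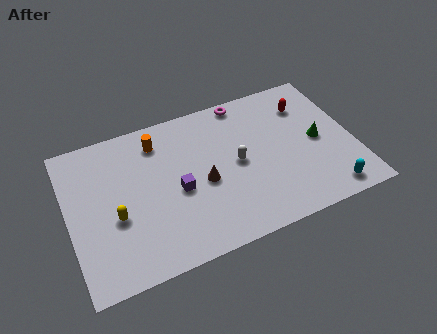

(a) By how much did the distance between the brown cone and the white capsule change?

-0.7

Before: roughly 2.6 units apart; after: 1.9. That's 0.7 units closer together.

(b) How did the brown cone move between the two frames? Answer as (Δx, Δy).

(2.0, 1.1)

The brown cone was at about (4.8, 2.9) and moved to about (6.8, 4.0).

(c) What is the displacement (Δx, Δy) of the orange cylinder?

(-2.4, -0.4)

From the two frames, the orange cylinder sits at roughly (7.2, 7.7) before and (4.8, 7.3) after.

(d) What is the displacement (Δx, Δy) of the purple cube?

(-0.2, -0.7)

The purple cube was at about (5.7, 4.7) and moved to about (5.5, 4.0).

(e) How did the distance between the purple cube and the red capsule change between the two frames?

+2.4

They were about 5.1 units apart before and 7.5 after — 2.4 units further apart.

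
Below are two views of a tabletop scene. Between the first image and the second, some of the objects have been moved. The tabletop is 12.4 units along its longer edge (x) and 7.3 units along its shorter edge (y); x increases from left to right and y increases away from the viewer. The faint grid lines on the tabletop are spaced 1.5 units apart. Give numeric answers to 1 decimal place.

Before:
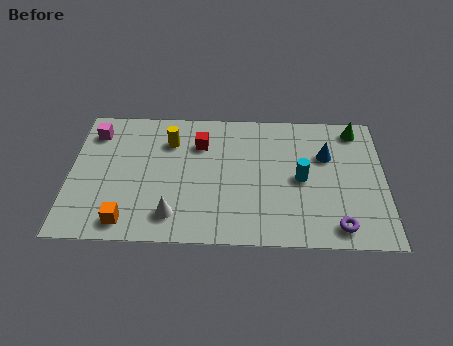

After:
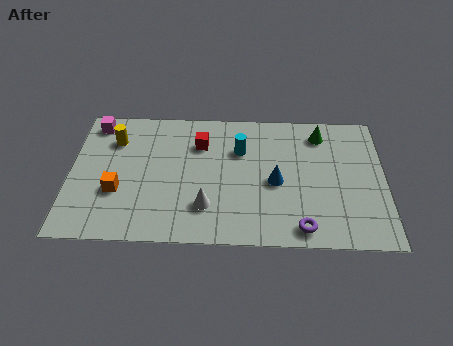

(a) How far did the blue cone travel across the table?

2.5

The blue cone moved from about (10.1, 4.8) to (8.1, 3.3), a distance of √(2.0² + 1.5²) ≈ 2.5.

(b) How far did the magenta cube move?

0.5

The magenta cube moved from about (0.9, 5.8) to (0.9, 6.3), a distance of √(0.0² + 0.5²) ≈ 0.5.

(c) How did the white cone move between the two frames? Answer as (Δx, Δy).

(1.3, 0.5)

The white cone was at about (4.1, 1.4) and moved to about (5.4, 1.9).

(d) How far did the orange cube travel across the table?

1.6

The orange cube was near (2.3, 1.0) before and (1.9, 2.6) after, so it travelled √(0.4² + 1.6²) ≈ 1.6 units.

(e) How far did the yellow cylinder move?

2.2

The yellow cylinder moved from about (3.9, 5.4) to (1.7, 5.4), a distance of √(2.2² + 0.0²) ≈ 2.2.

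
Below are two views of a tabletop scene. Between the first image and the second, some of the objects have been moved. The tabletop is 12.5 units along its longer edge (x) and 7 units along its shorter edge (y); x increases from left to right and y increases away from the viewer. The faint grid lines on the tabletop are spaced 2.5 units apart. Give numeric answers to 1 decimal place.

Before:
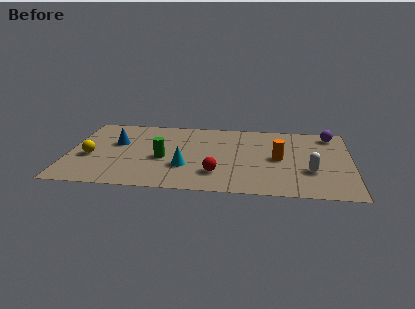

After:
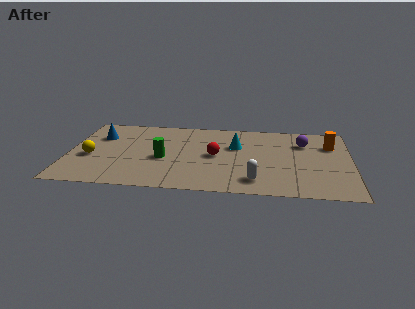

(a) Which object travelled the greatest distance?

the cyan cone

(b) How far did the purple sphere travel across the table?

1.5

The purple sphere moved from about (11.6, 6.0) to (10.4, 5.1), a distance of √(1.2² + 0.9²) ≈ 1.5.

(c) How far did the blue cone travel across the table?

1.0

The blue cone was near (2.1, 4.3) before and (1.3, 4.9) after, so it travelled √(0.8² + 0.6²) ≈ 1.0 units.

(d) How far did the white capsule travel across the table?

2.6

The white capsule moved from about (10.7, 2.4) to (8.3, 1.3), a distance of √(2.4² + 1.1²) ≈ 2.6.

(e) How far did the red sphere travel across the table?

1.7

From (6.6, 1.8) to (6.5, 3.5), the red sphere covered √(0.1² + 1.7²) ≈ 1.7 units.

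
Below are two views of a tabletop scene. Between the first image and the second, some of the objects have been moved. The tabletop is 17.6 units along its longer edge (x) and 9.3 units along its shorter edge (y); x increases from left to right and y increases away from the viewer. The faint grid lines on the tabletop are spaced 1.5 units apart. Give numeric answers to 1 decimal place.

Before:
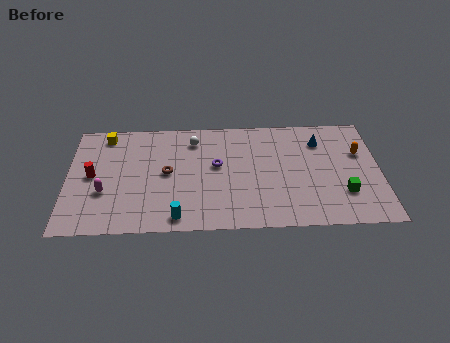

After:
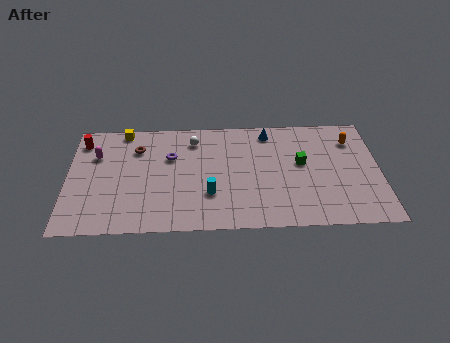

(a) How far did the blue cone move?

3.0

The blue cone moved from about (14.3, 7.1) to (11.4, 8.0), a distance of √(2.9² + 0.9²) ≈ 3.0.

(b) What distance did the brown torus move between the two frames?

2.7

The brown torus was near (5.6, 4.8) before and (3.9, 6.9) after, so it travelled √(1.7² + 2.1²) ≈ 2.7 units.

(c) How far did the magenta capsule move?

3.1

From (2.1, 3.3) to (1.6, 6.4), the magenta capsule covered √(0.5² + 3.1²) ≈ 3.1 units.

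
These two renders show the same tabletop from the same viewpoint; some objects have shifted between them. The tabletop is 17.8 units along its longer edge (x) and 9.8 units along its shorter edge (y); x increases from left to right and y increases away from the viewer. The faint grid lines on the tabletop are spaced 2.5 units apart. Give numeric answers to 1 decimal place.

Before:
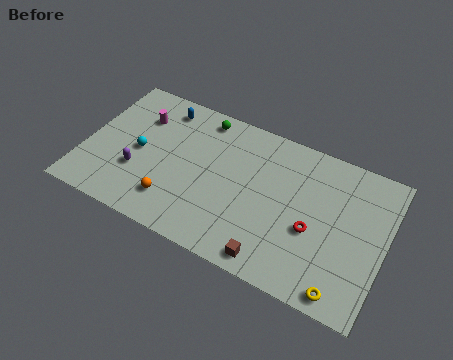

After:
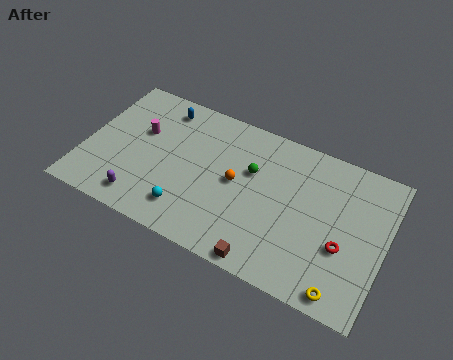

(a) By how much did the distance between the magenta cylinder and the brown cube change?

-0.9

They were about 10.7 units apart before and 9.8 after — 0.9 units closer together.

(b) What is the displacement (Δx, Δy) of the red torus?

(1.8, -0.3)

The red torus was at about (13.7, 4.0) and moved to about (15.5, 3.7).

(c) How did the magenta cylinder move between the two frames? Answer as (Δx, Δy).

(0.2, -1.0)

The magenta cylinder started near (2.9, 7.1) and ended near (3.1, 6.1).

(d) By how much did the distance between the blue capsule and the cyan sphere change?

+3.0

Before: roughly 3.7 units apart; after: 6.7. That's 3.0 units further apart.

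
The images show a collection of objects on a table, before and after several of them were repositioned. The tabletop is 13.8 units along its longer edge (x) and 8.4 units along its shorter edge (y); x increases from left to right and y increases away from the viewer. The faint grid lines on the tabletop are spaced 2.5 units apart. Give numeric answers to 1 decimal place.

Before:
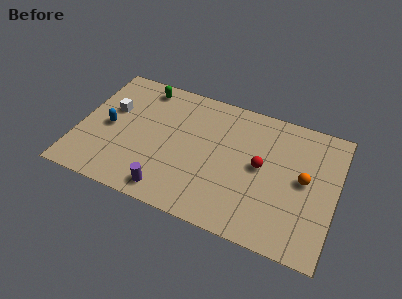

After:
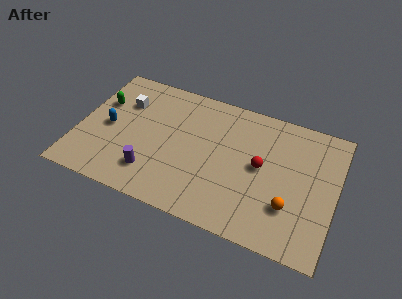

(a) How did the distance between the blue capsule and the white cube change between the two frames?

+0.8

They were about 1.2 units apart before and 2.0 after — 0.8 units further apart.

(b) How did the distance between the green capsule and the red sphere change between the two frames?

+1.6

The distance was about 7.3 in the first image and 8.9 in the second, so they moved 1.6 units further apart.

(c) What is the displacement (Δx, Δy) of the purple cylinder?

(-1.0, 0.8)

From the two frames, the purple cylinder sits at roughly (5.2, 1.1) before and (4.2, 1.9) after.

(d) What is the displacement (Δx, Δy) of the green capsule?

(-2.1, -1.8)

The green capsule was at about (3.1, 7.3) and moved to about (1.0, 5.5).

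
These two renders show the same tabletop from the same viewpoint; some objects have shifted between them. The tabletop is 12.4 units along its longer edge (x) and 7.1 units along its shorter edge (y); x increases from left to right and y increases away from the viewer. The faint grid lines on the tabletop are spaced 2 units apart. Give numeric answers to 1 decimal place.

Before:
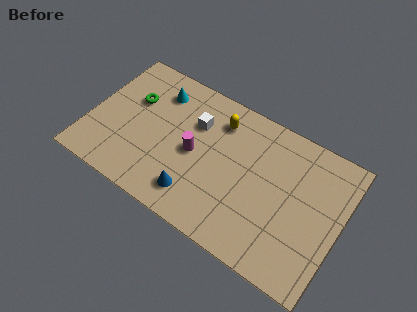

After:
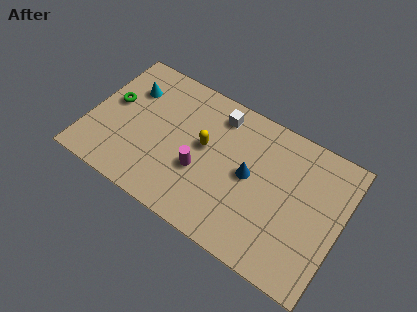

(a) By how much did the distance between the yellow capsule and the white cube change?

+0.6

Before: roughly 1.3 units apart; after: 1.9. That's 0.6 units further apart.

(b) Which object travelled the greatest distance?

the blue cone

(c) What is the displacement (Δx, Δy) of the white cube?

(1.0, 1.0)

The white cube was at about (5.0, 4.9) and moved to about (6.0, 5.9).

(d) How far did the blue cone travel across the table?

3.3

The blue cone was near (5.6, 1.4) before and (7.9, 3.7) after, so it travelled √(2.3² + 2.3²) ≈ 3.3 units.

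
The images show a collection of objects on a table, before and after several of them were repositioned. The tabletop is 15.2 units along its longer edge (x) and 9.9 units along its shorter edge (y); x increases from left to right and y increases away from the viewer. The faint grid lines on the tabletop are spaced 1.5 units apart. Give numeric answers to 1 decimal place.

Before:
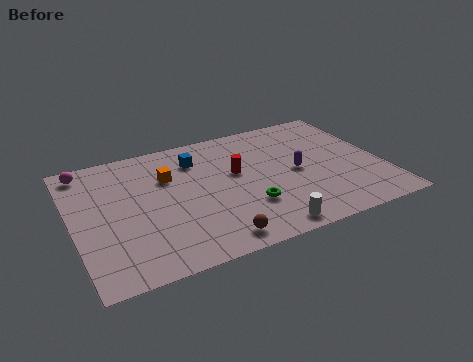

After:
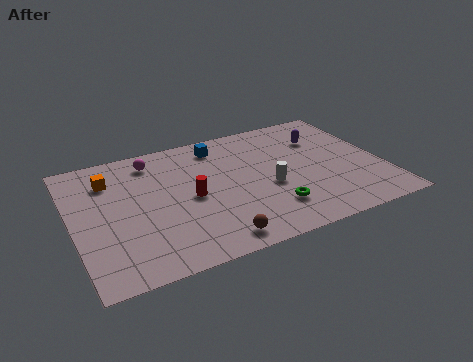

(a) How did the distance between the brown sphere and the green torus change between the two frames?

+0.6

They were about 2.6 units apart before and 3.2 after — 0.6 units further apart.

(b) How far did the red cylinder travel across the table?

2.6

The red cylinder moved from about (8.1, 5.8) to (5.7, 4.7), a distance of √(2.4² + 1.1²) ≈ 2.6.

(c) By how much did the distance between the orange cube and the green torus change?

+3.9

The distance was about 5.1 in the first image and 9.0 in the second, so they moved 3.9 units further apart.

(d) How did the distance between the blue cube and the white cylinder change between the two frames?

-2.4

They were about 7.1 units apart before and 4.7 after — 2.4 units closer together.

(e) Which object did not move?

the brown sphere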